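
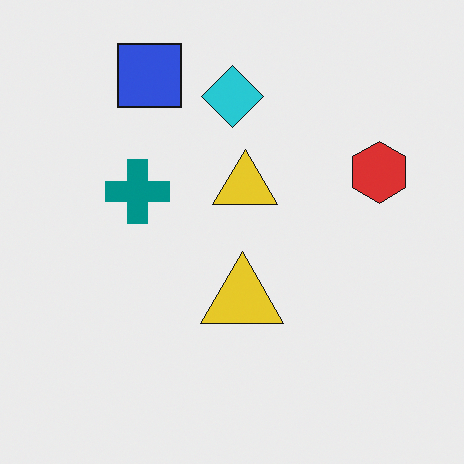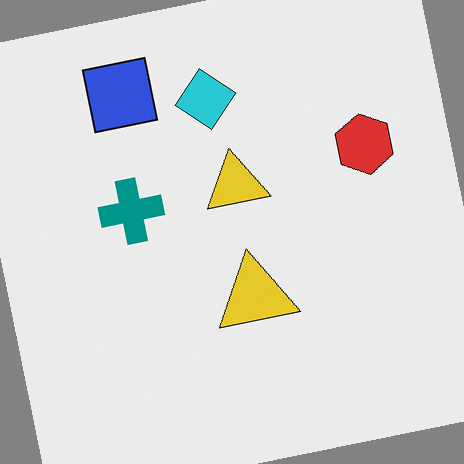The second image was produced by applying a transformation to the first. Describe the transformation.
The second image is the first rotated counter-clockwise by a slight angle.

Every shape is tilted by the same angle and the image corners show triangular fill wedges — a whole-image rotation by a non-right angle.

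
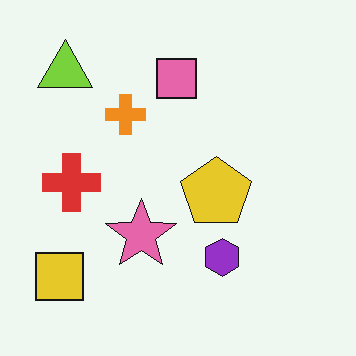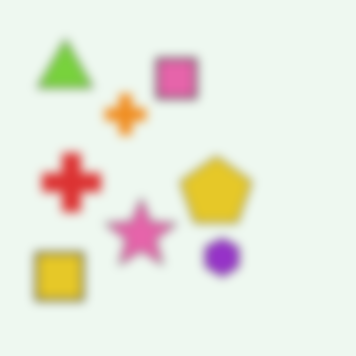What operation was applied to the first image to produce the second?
This is the original image strongly gaussian-blurred.

Shape edges and outlines are uniformly softened across the whole image.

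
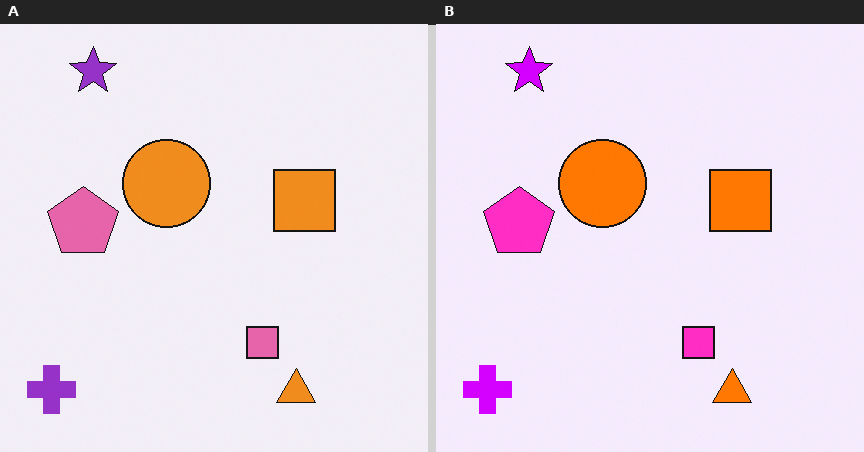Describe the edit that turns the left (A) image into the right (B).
The right (B) image is the left (A) heavily oversaturated.

All colors are more vivid — a global saturation change.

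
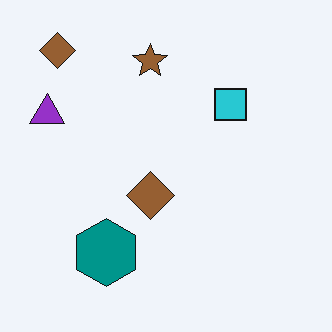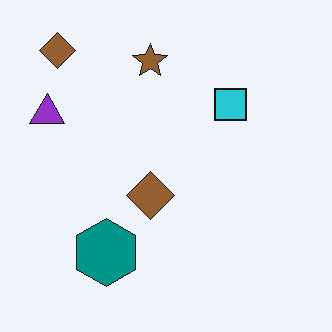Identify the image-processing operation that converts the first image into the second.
The transformation is: given moderate JPEG compression.

Blocky 8×8 compression artifacts appear around shape edges and the flat background shows ringing — characteristic JPEG degradation.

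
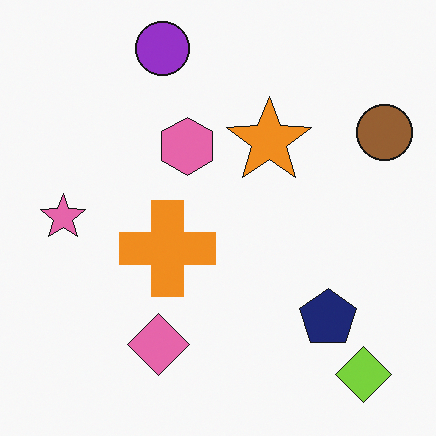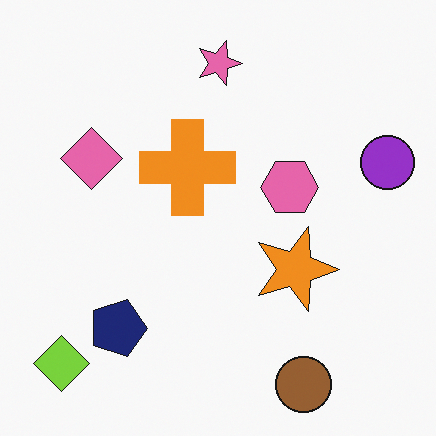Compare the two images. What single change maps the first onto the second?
It was rotated 90° clockwise.

The lime diamond sits in the bottom-right of the first image and the bottom-left of the second — consistent with a whole-image 90° clockwise rotation.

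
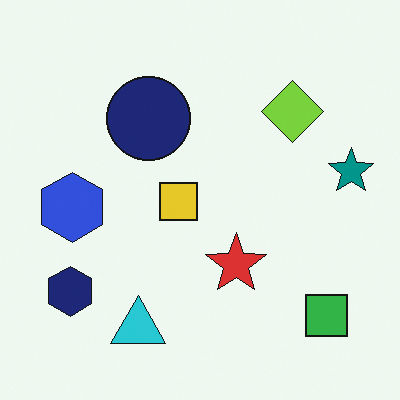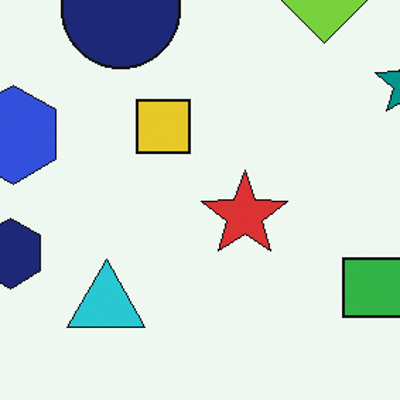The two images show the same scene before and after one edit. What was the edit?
This is the original image cropped slightly and scaled back up.

The visible shapes are larger and the field of view is narrower; shapes near the original edges may be partly or wholly outside the frame — a crop-and-rescale.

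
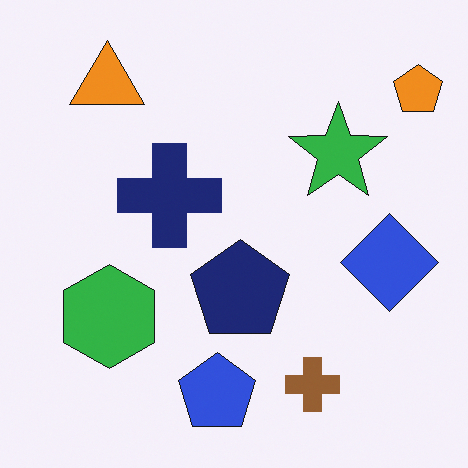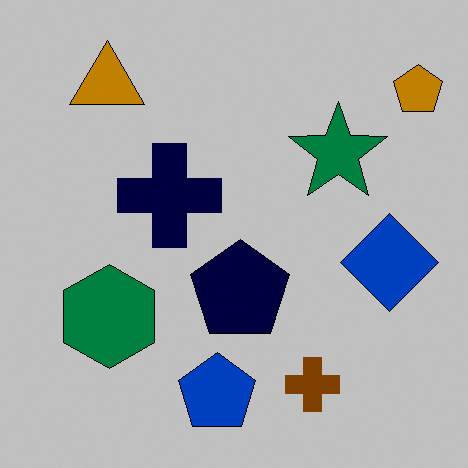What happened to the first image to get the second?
This is the original image aggressively posterized.

Each flat color has snapped to a coarser quantized level — most visibly, the near-white background has dropped to a flat grey.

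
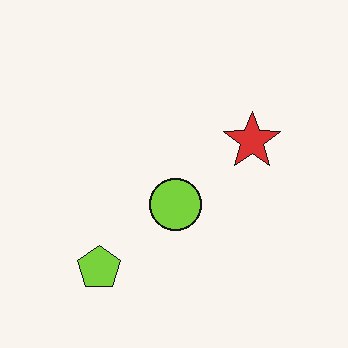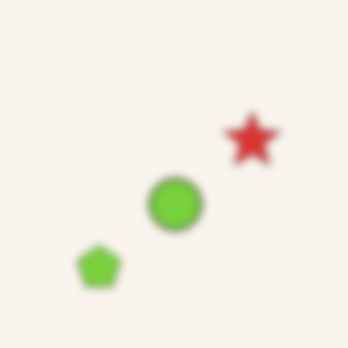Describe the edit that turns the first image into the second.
Moderately blurred.

Shape edges and outlines are uniformly softened across the whole image.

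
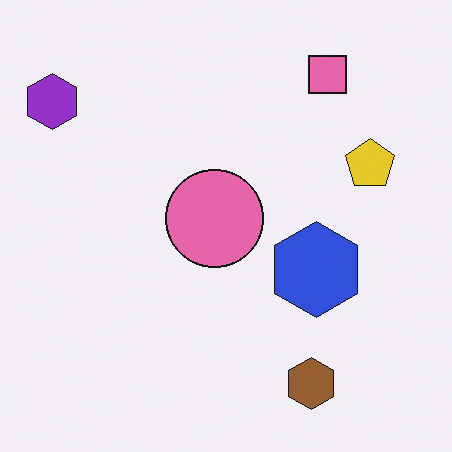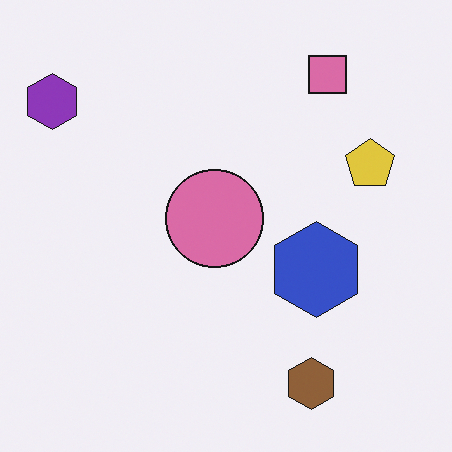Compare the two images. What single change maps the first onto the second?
The second image is the first slightly desaturated.

All colors are more muted and greyish — a global saturation change.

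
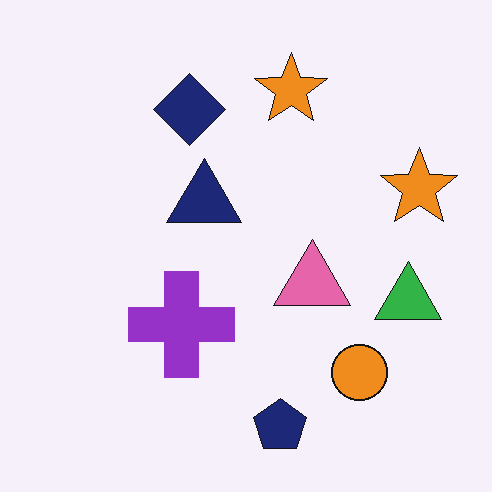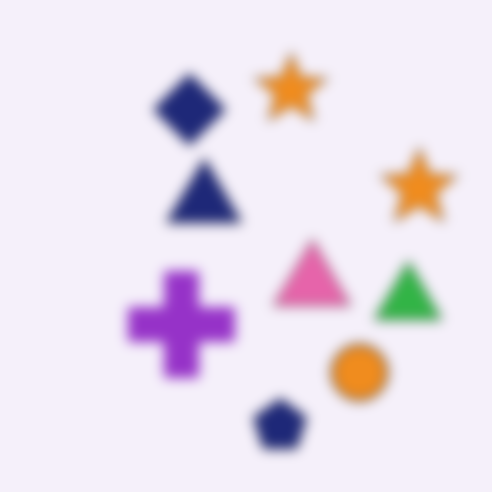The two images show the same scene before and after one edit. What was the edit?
The transformation is: heavily blurred.

Shape edges and outlines are uniformly softened across the whole image.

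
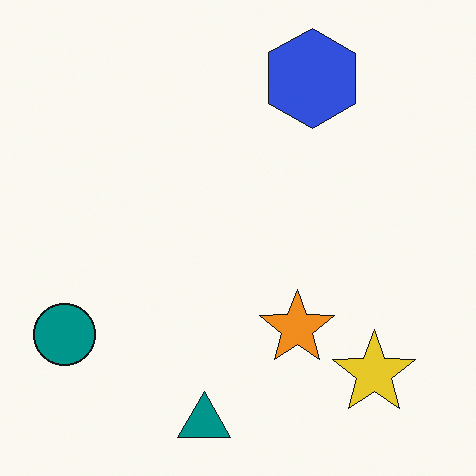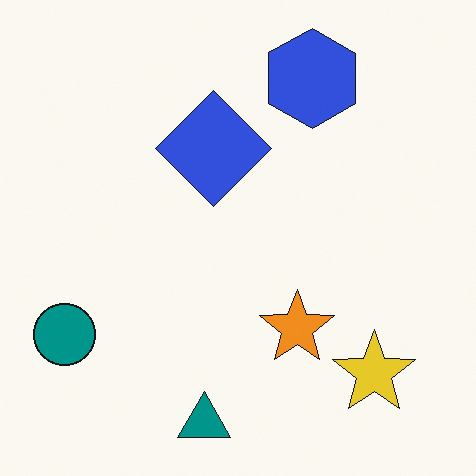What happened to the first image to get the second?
This is the original image overlaid with an additional blue diamond.

A blue diamond appears in the second image that is absent from the first.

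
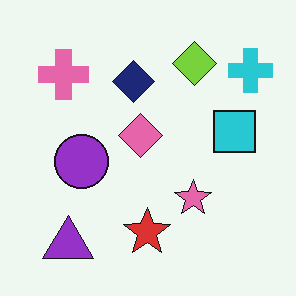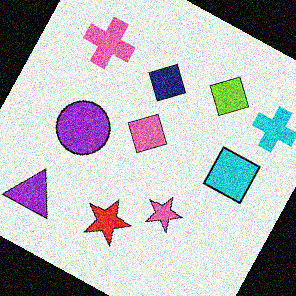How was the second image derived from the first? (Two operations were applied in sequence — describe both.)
The second image is the first rotated clockwise by a moderate amount, then degraded with strong gaussian noise.

Every shape is tilted by the same angle and the image corners show triangular fill wedges — a whole-image rotation by a non-right angle. Random speckle covers the whole image, including the flat background.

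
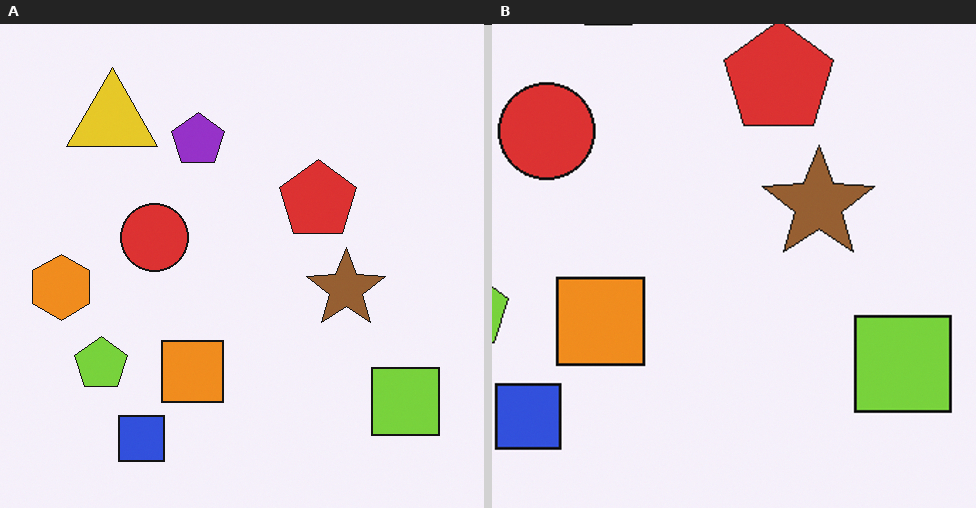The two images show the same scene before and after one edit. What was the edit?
Cropped slightly and scaled back up.

The visible shapes are larger and the field of view is narrower; shapes near the original edges may be partly or wholly outside the frame — a crop-and-rescale.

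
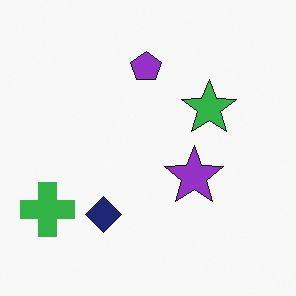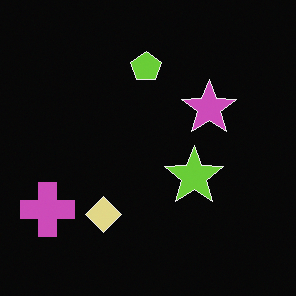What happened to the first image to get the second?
The transformation is: color-inverted (negative).

The light background has become dark and every shape's color is its complement — a photographic negative.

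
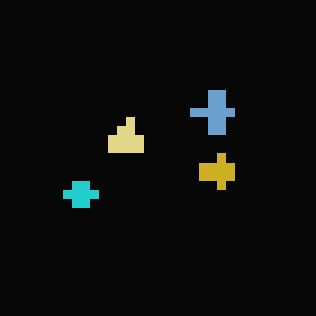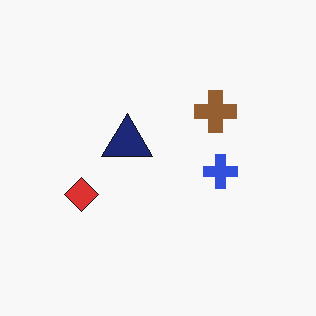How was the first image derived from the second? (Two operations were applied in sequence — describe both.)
This is the original image color-inverted (negative), then heavily pixelated into large blocks.

The light background has become dark and every shape's color is its complement — a photographic negative. Shapes are reduced to large square blocks; fine edges and outlines are lost — a downscale-then-upscale (mosaic) effect.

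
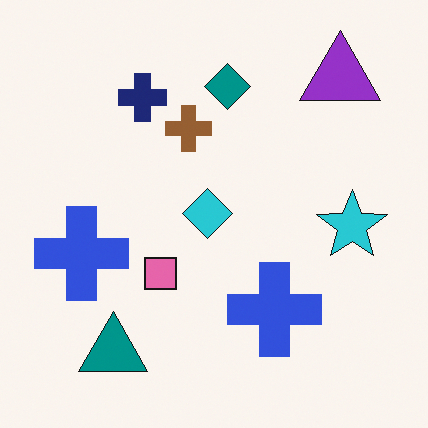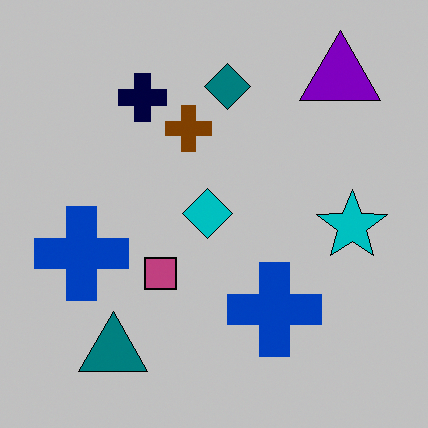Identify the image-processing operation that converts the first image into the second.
The second image is the first aggressively posterized.

Each flat color has snapped to a coarser quantized level — most visibly, the near-white background has dropped to a flat grey.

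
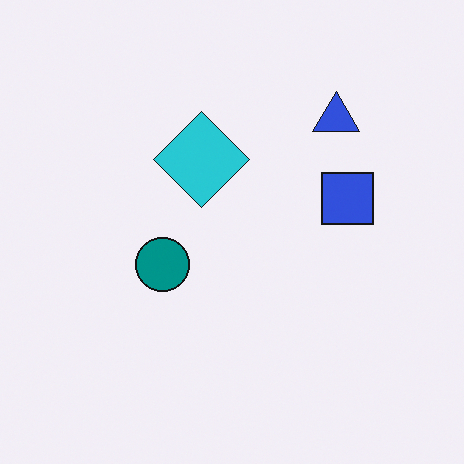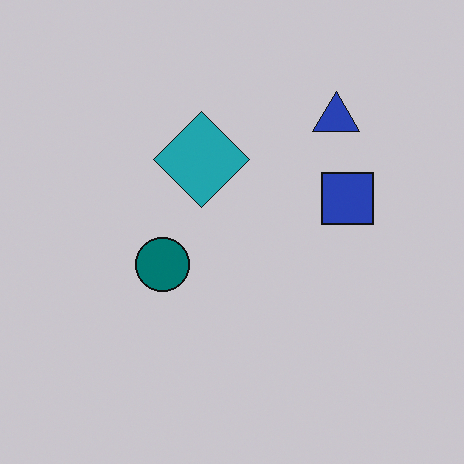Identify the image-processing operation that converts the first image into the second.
The second image is the first darkened a little.

Every pixel — background and shapes alike — is uniformly darkened.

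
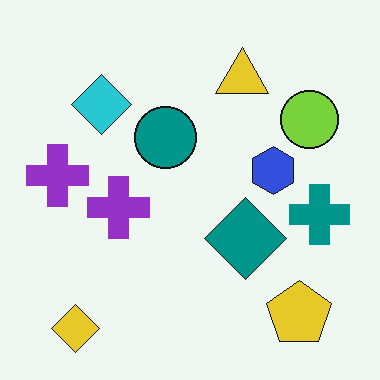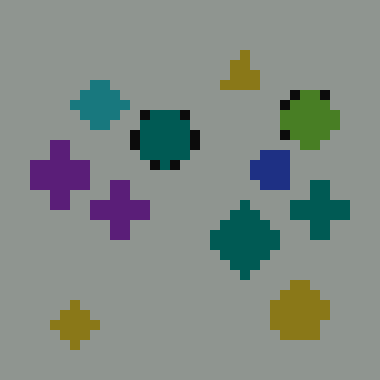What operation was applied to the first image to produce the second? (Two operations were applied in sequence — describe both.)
It was darkened a lot, then heavily pixelated into large blocks.

Every pixel — background and shapes alike — is uniformly darkened. Shapes are reduced to large square blocks; fine edges and outlines are lost — a downscale-then-upscale (mosaic) effect.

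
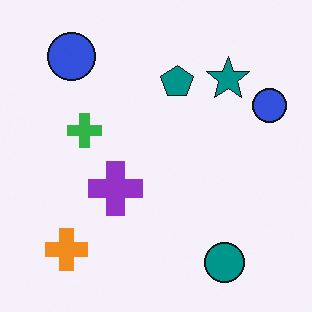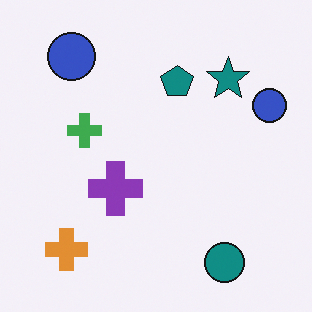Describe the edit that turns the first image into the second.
This is the original image slightly desaturated.

All colors are more muted and greyish — a global saturation change.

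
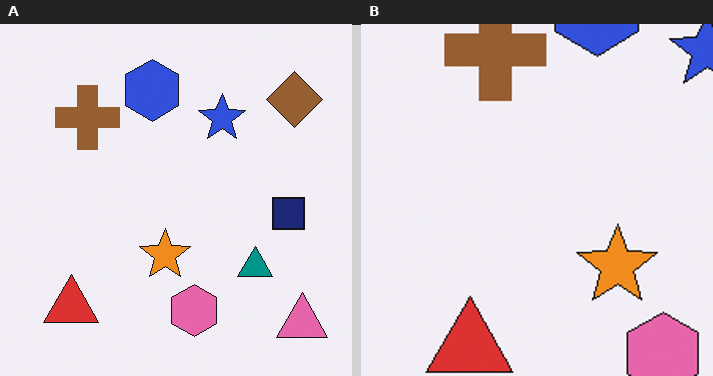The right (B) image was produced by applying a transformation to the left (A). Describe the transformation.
Cropped to a modestly smaller region and rescaled.

The visible shapes are larger and the field of view is narrower; shapes near the original edges may be partly or wholly outside the frame — a crop-and-rescale.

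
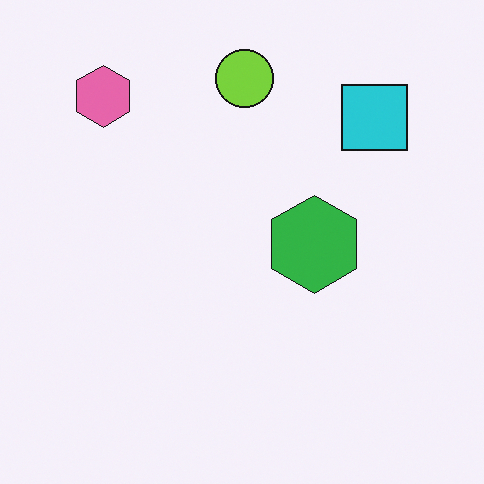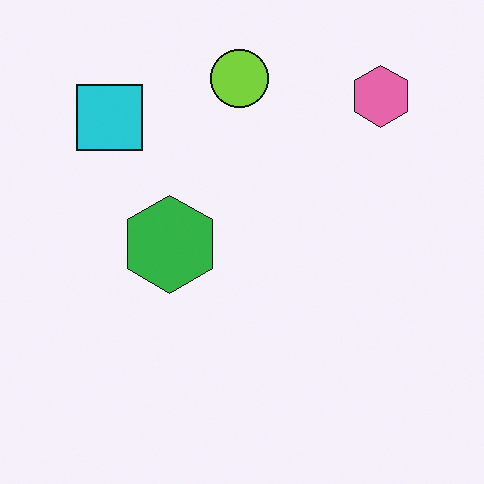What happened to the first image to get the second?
Flipped horizontally (left ↔ right).

The pink hexagon is in the top-left of the first image and the top-right of the second — shapes on opposite sides of the vertical midline have swapped in a mirror flip.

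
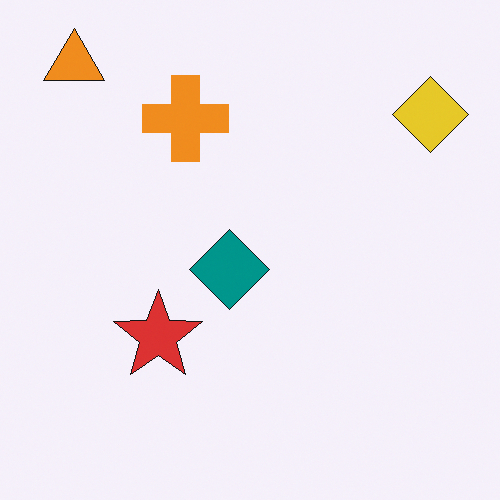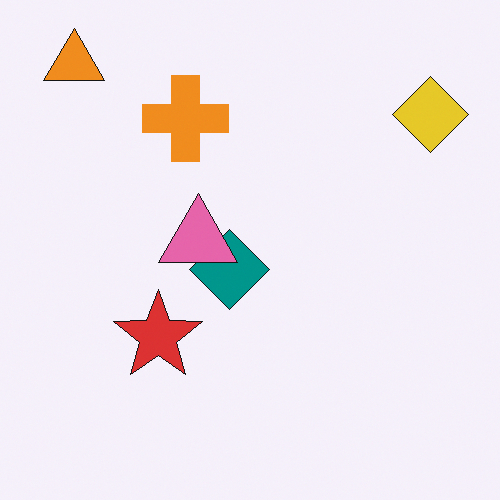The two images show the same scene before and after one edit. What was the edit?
Overlaid with an additional pink triangle.

A pink triangle appears in the second image that is absent from the first.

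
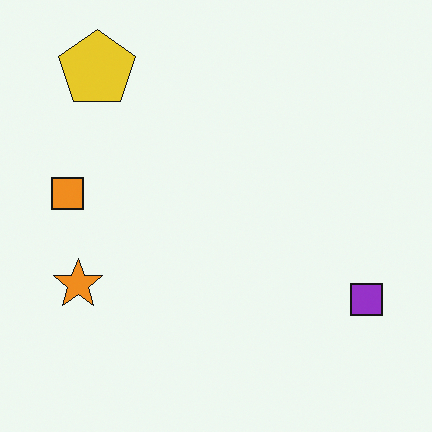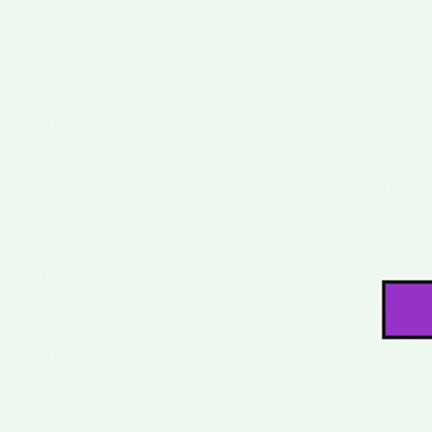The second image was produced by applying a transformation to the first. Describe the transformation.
The image was cropped to a noticeably smaller region and rescaled.

The visible shapes are larger and the field of view is narrower; shapes near the original edges may be partly or wholly outside the frame — a crop-and-rescale.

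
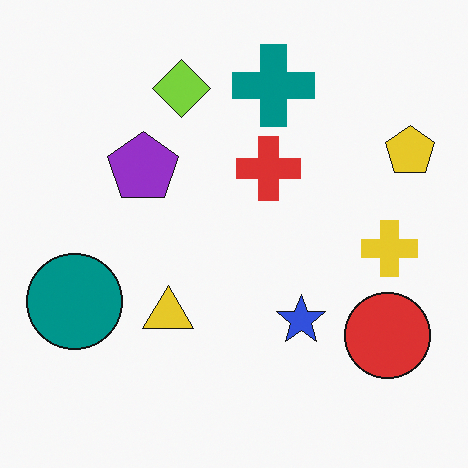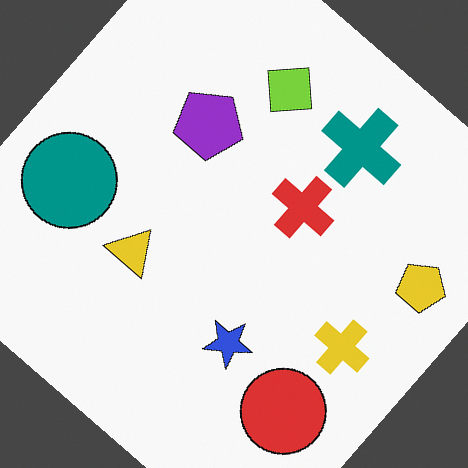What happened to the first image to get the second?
The image was rotated clockwise by a large amount — several tens of degrees.

Every shape is tilted by the same angle and the image corners show triangular fill wedges — a whole-image rotation by a non-right angle.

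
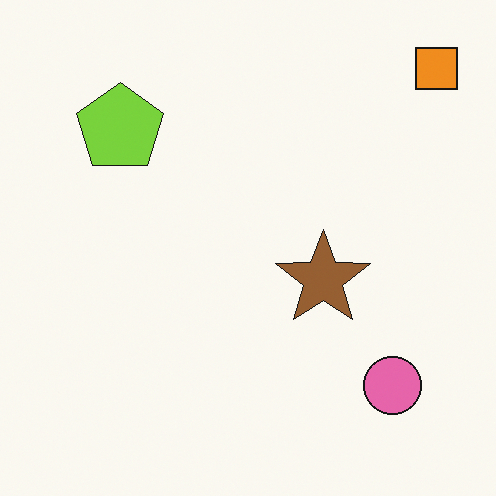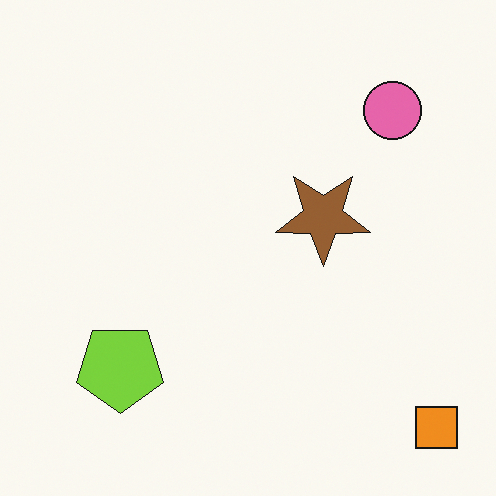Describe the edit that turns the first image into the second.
It was flipped vertically (top ↔ bottom).

The orange square is in the top-right of the first image and the bottom-right of the second — shapes on opposite sides of the horizontal midline have swapped in a mirror flip.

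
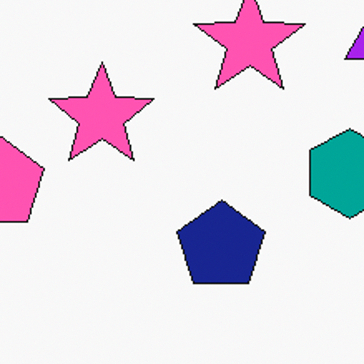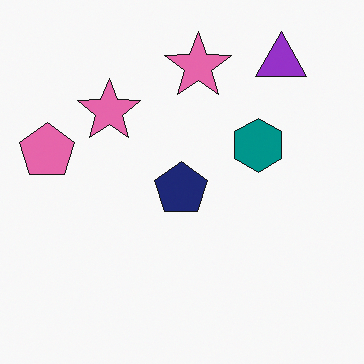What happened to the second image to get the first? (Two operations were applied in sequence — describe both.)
Cropped to a noticeably smaller region and rescaled, then slightly oversaturated.

The visible shapes are larger and the field of view is narrower; shapes near the original edges may be partly or wholly outside the frame — a crop-and-rescale. All colors are more vivid — a global saturation change.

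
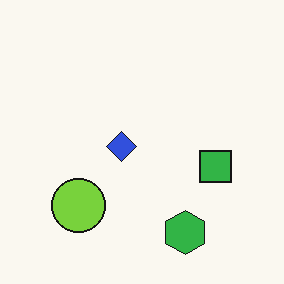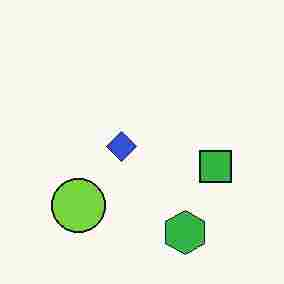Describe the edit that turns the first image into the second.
The image was heavily JPEG-compressed with obvious blocking artifacts.

Blocky 8×8 compression artifacts appear around shape edges and the flat background shows ringing — characteristic JPEG degradation.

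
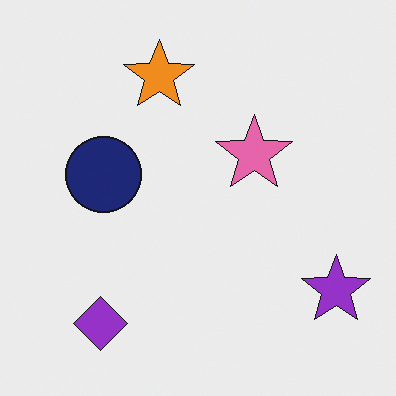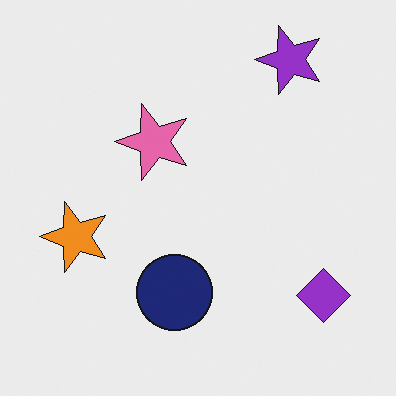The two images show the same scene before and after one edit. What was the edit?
It was rotated 90° counter-clockwise.

The purple star sits in the bottom-right of the first image and the top-right of the second — consistent with a whole-image 90° counter-clockwise rotation.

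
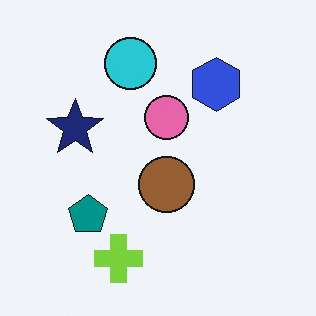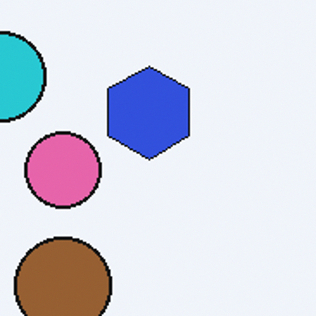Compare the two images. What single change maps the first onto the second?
This is the original image cropped tightly and scaled back up.

The visible shapes are larger and the field of view is narrower; shapes near the original edges may be partly or wholly outside the frame — a crop-and-rescale.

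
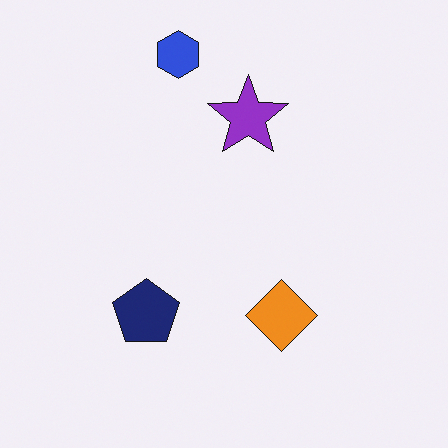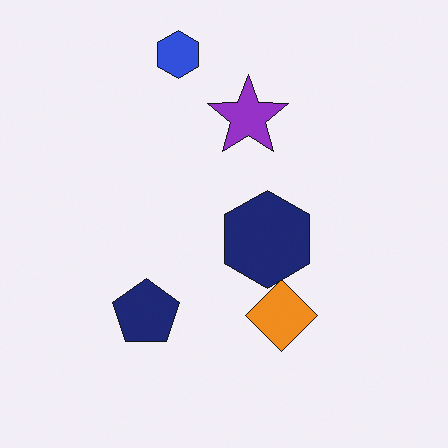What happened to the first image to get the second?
Overlaid with an additional navy hexagon.

A navy hexagon appears in the second image that is absent from the first.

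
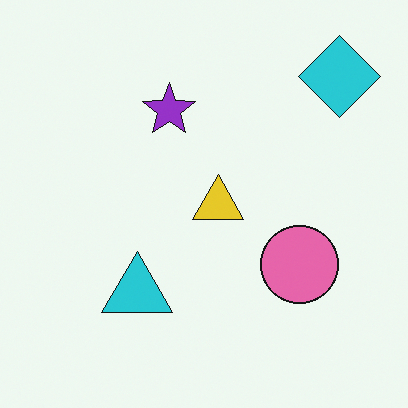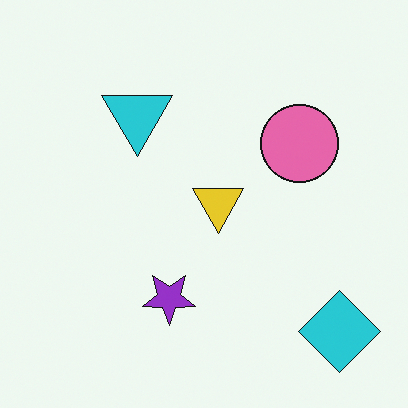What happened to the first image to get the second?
This is the original image flipped vertically (top ↔ bottom).

The cyan diamond is in the top-right of the first image and the bottom-right of the second — shapes on opposite sides of the horizontal midline have swapped in a mirror flip.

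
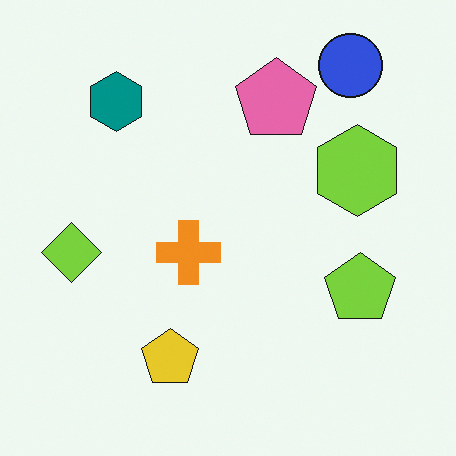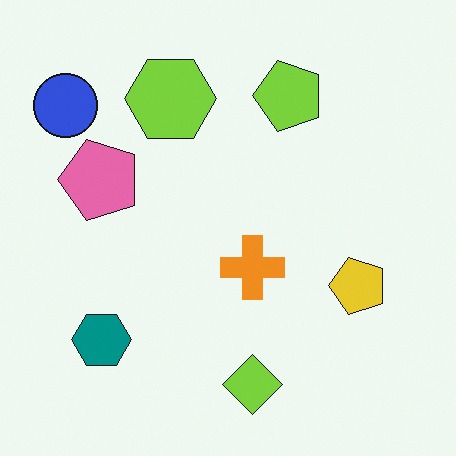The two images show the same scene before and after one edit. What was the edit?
The second image is the first rotated 90° counter-clockwise.

The blue circle sits in the top-right of the first image and the top-left of the second — consistent with a whole-image 90° counter-clockwise rotation.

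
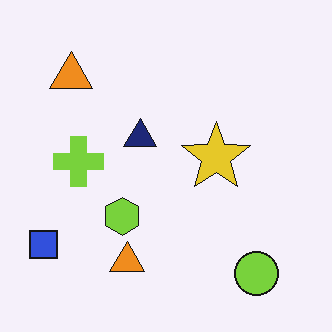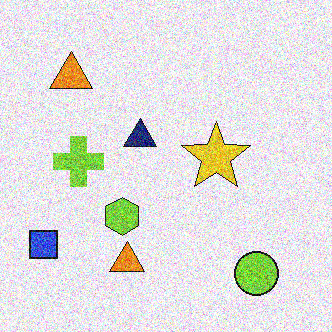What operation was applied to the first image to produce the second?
It was degraded with a thick layer of grain.

Random speckle covers the whole image, including the flat background.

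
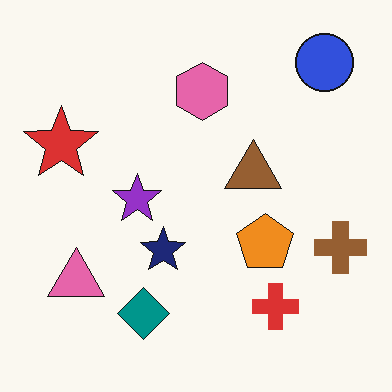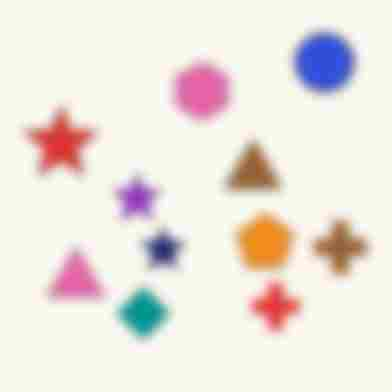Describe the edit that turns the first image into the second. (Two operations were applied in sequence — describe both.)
This is the original image heavily blurred, then degraded with heavy JPEG compression.

Shape edges and outlines are uniformly softened across the whole image. Blocky 8×8 compression artifacts appear around shape edges and the flat background shows ringing — characteristic JPEG degradation.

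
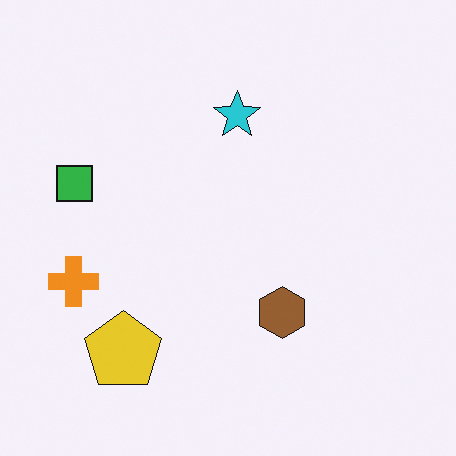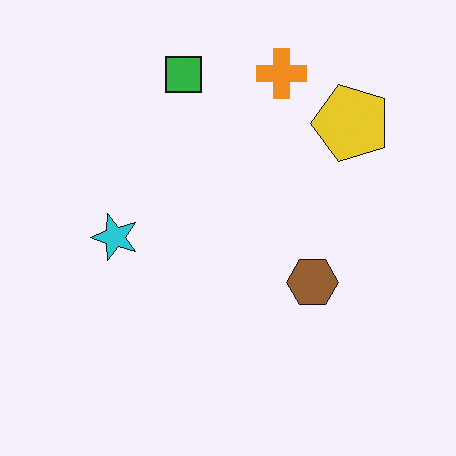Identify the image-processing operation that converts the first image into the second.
It was transposed (reflected across the top-left ↔ bottom-right diagonal).

Shapes have swapped their row and column positions — what was in the top-right is now in the bottom-left — a diagonal reflection.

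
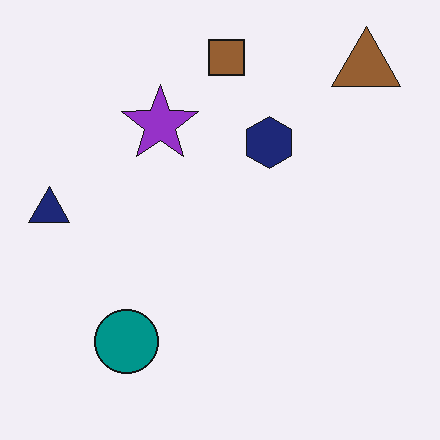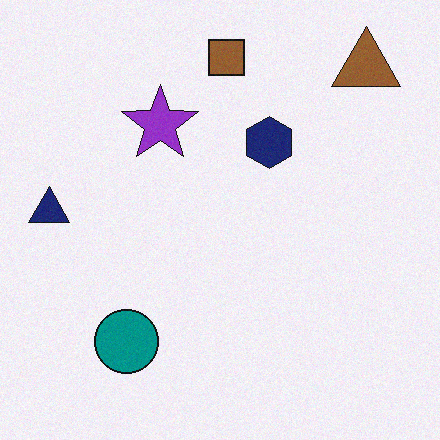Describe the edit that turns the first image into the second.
The second image is the first degraded with subtle gaussian noise.

Random speckle covers the whole image, including the flat background.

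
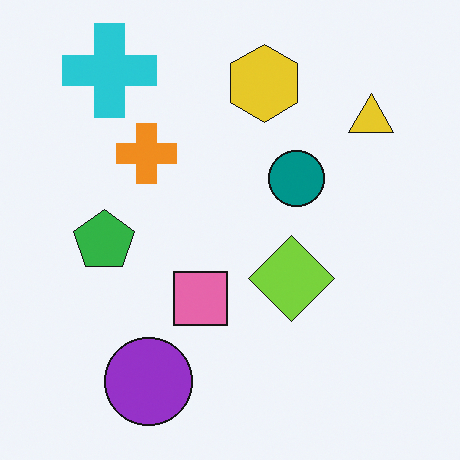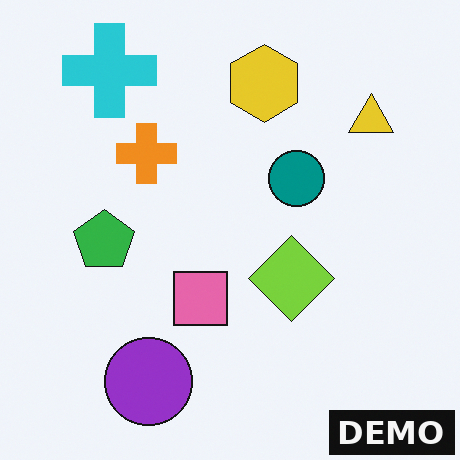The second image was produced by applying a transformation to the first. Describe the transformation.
The transformation is: watermarked with the text "DEMO" in the lower-right corner.

A dark label reading "DEMO" appears in the lower-right corner.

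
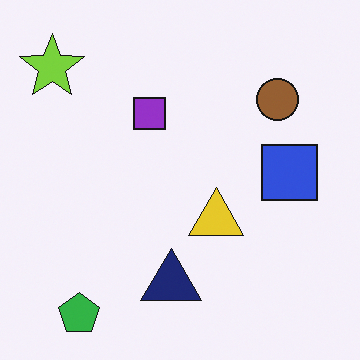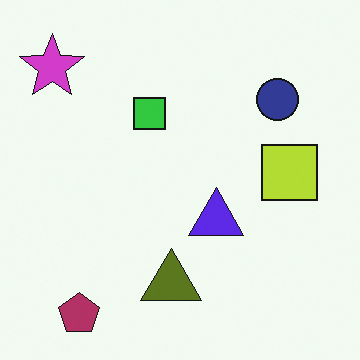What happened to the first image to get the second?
Hue-shifted by a large amount.

Every shape's color has rotated by the same amount around the hue wheel — a uniform hue shift.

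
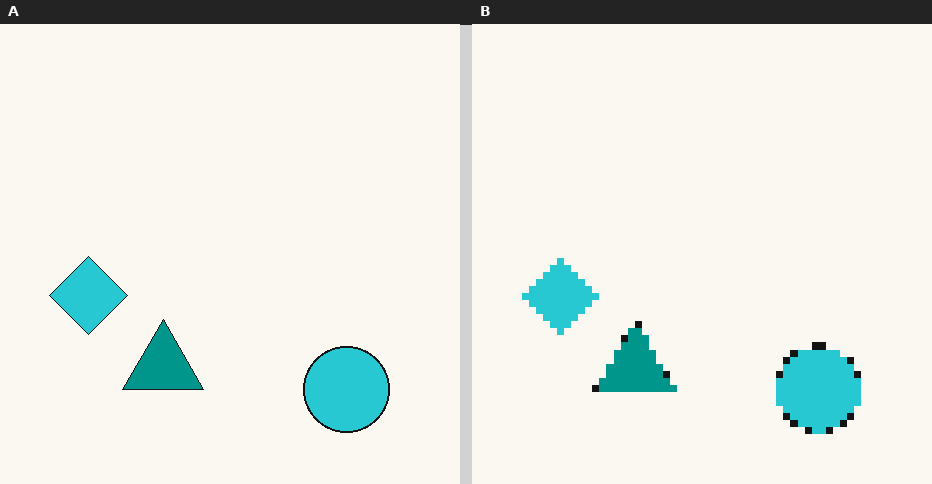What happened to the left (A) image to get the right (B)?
The right (B) image is the left (A) pixelated into visible square blocks.

Shapes are reduced to large square blocks; fine edges and outlines are lost — a downscale-then-upscale (mosaic) effect.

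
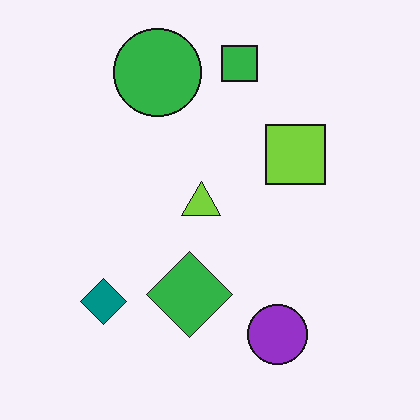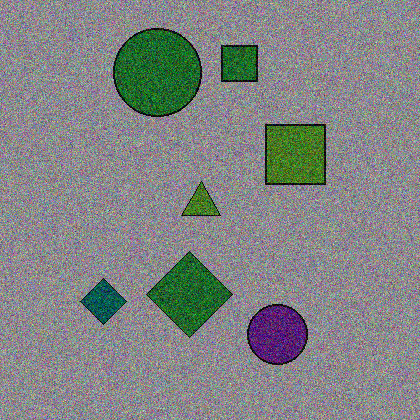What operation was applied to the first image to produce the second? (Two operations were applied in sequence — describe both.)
The image was noticeably darkened, then degraded with strong gaussian noise.

Every pixel — background and shapes alike — is uniformly darkened. Random speckle covers the whole image, including the flat background.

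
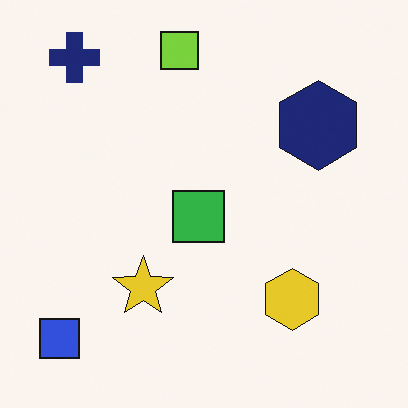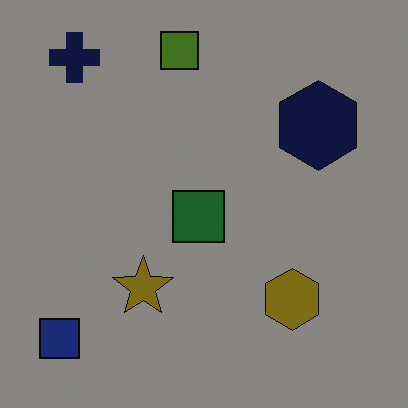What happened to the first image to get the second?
The transformation is: noticeably darkened.

Every pixel — background and shapes alike — is uniformly darkened.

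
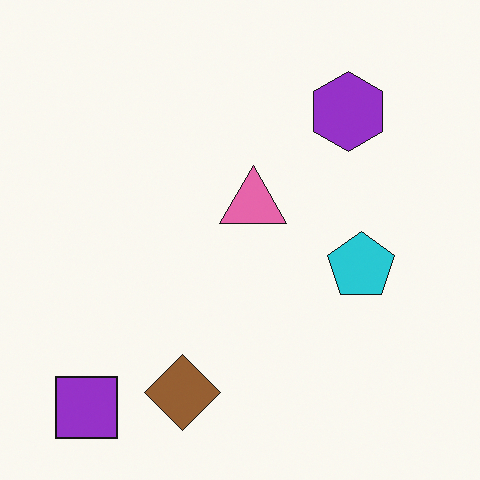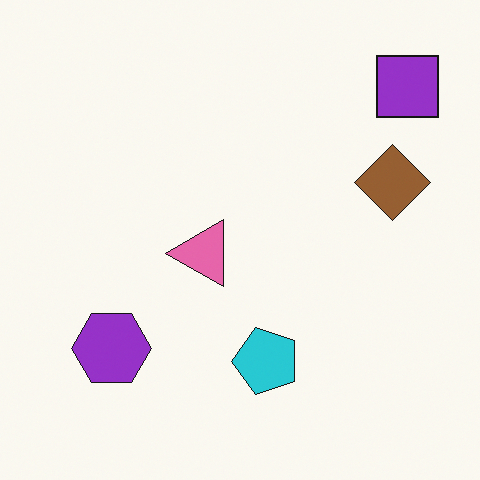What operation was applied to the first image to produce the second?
It was transposed (reflected across the top-left ↔ bottom-right diagonal).

Shapes have swapped their row and column positions — what was in the top-right is now in the bottom-left — a diagonal reflection.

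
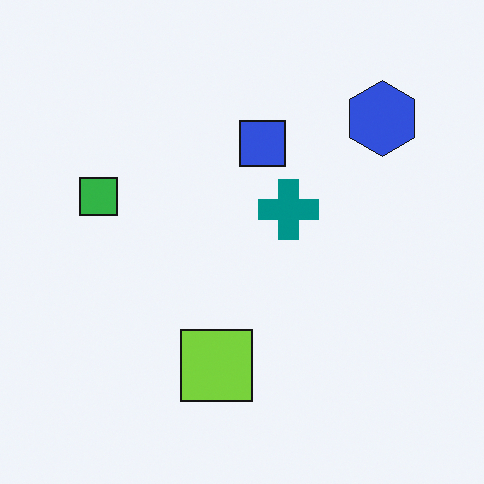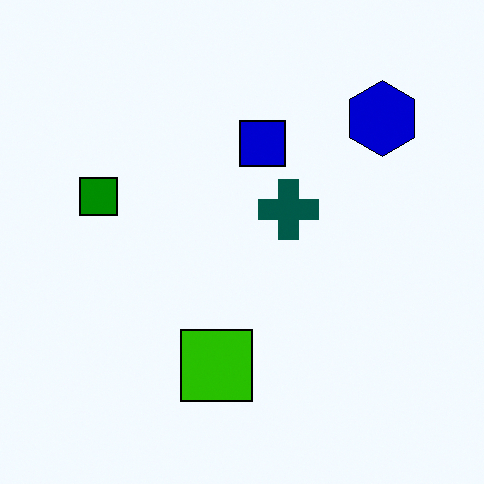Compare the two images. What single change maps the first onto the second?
This is the original image boosted in contrast.

Tones are pushed away from mid-grey across the whole image — a global contrast change.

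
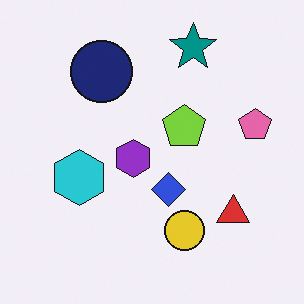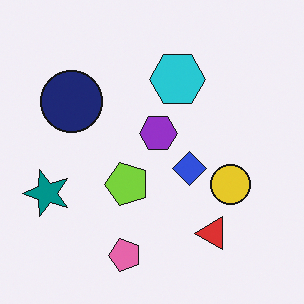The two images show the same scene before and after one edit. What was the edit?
The second image is the first transposed (reflected across the top-left ↔ bottom-right diagonal).

Shapes have swapped their row and column positions — what was in the top-right is now in the bottom-left — a diagonal reflection.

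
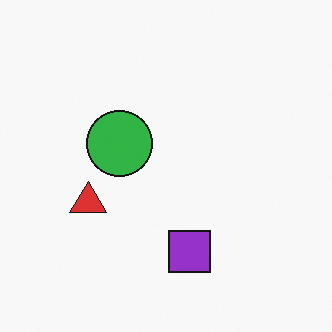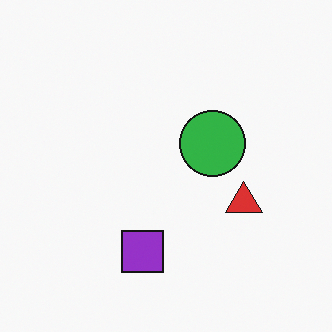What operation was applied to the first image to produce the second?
The transformation is: flipped horizontally (left ↔ right).

The red triangle is in the left of the first image and the right of the second — shapes on opposite sides of the vertical midline have swapped in a mirror flip.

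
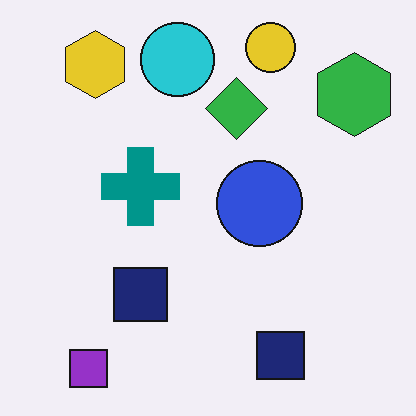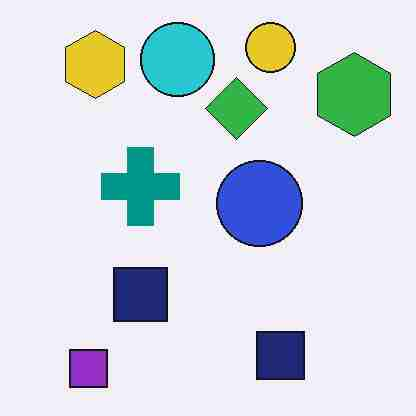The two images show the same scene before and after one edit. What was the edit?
Degraded with heavy JPEG compression.

Blocky 8×8 compression artifacts appear around shape edges and the flat background shows ringing — characteristic JPEG degradation.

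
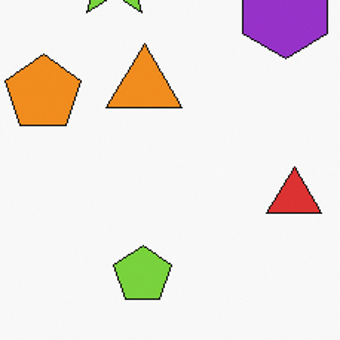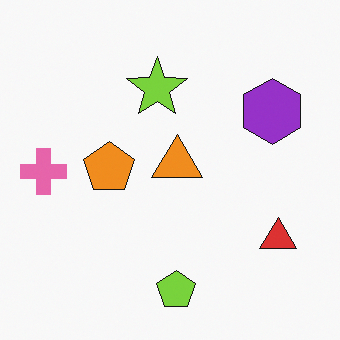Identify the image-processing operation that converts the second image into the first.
The first image is the second cropped slightly and scaled back up.

The visible shapes are larger and the field of view is narrower; shapes near the original edges may be partly or wholly outside the frame — a crop-and-rescale.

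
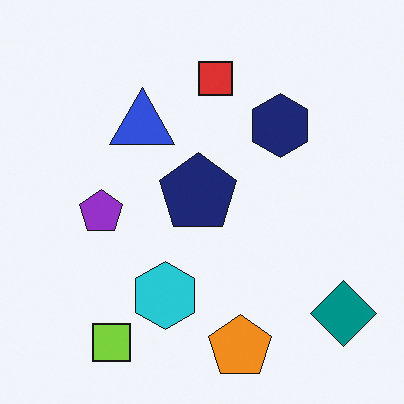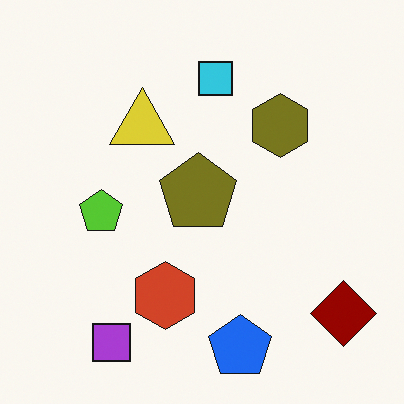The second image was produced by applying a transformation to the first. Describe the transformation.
Hue-shifted by a large amount.

Every shape's color has rotated by the same amount around the hue wheel — a uniform hue shift.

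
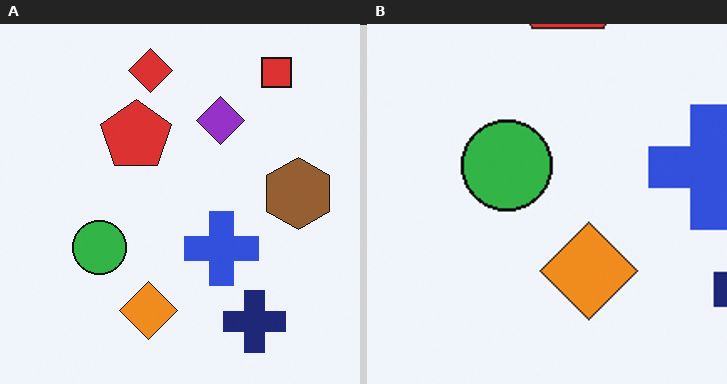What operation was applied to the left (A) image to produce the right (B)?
This is the original image cropped to a noticeably smaller region and rescaled.

The visible shapes are larger and the field of view is narrower; shapes near the original edges may be partly or wholly outside the frame — a crop-and-rescale.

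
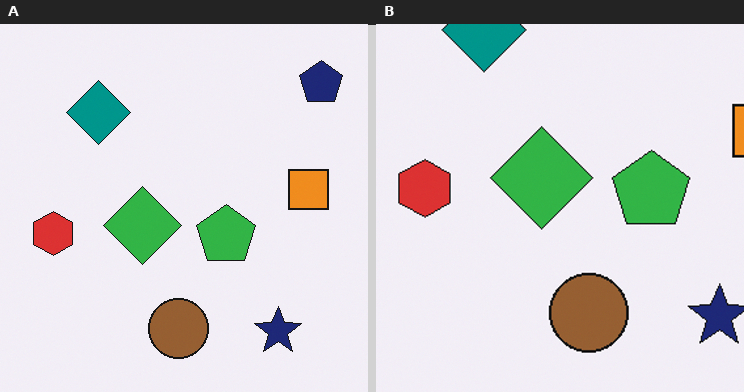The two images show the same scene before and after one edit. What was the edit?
This is the original image cropped slightly and scaled back up.

The visible shapes are larger and the field of view is narrower; shapes near the original edges may be partly or wholly outside the frame — a crop-and-rescale.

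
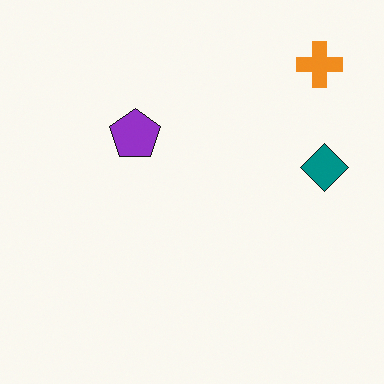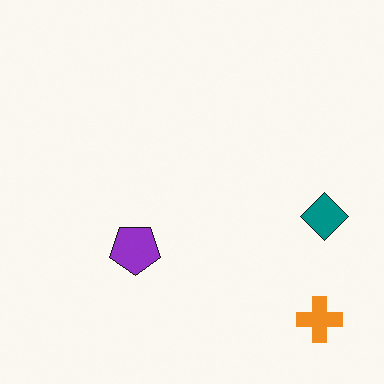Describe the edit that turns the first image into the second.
It was flipped vertically (top ↔ bottom).

The orange cross is in the top-right of the first image and the bottom-right of the second — shapes on opposite sides of the horizontal midline have swapped in a mirror flip.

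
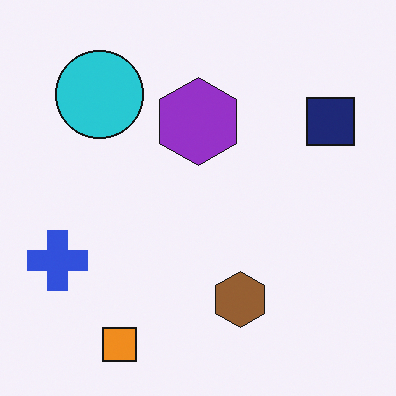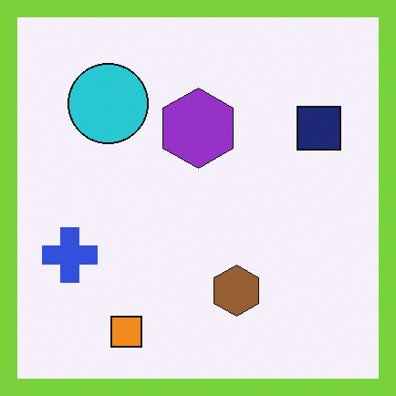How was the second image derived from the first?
The image was framed with a lime border.

A solid lime frame runs around the edge of the second image, with the content slightly shrunk inside it.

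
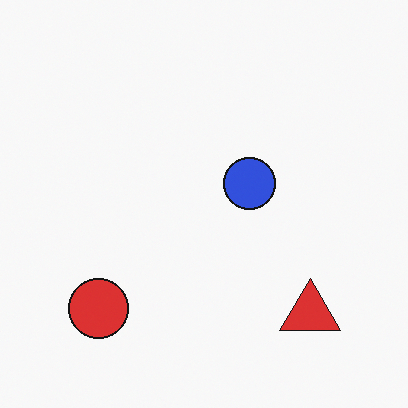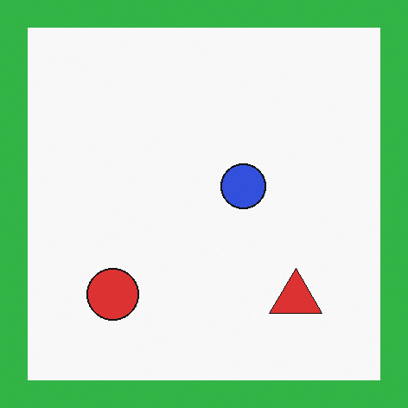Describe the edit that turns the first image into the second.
This is the original image framed with a green border.

A solid green frame runs around the edge of the second image, with the content slightly shrunk inside it.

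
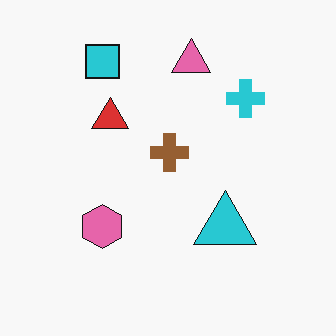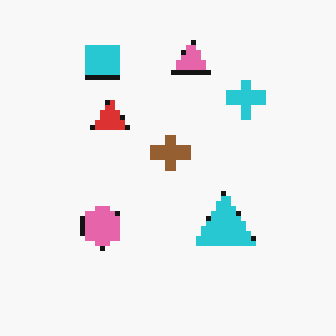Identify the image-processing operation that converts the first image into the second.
Lightly pixelated (a mild mosaic effect).

Shapes are reduced to large square blocks; fine edges and outlines are lost — a downscale-then-upscale (mosaic) effect.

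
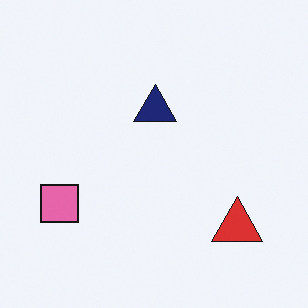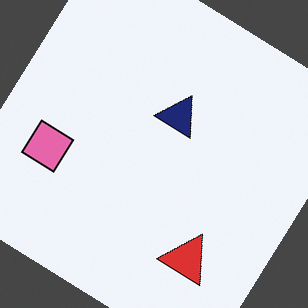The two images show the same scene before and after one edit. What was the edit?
Rotated clockwise by a large amount — several tens of degrees.

Every shape is tilted by the same angle and the image corners show triangular fill wedges — a whole-image rotation by a non-right angle.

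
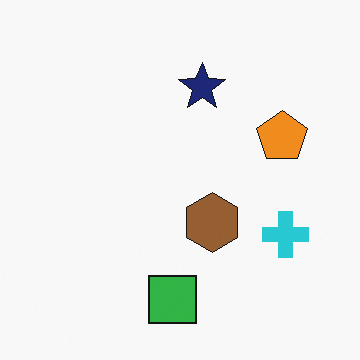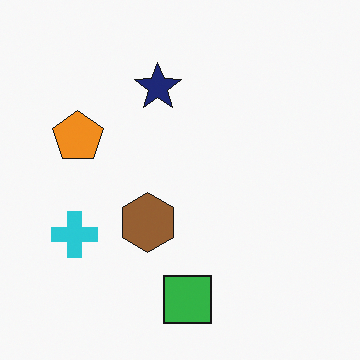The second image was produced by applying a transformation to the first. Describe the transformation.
The transformation is: flipped horizontally (left ↔ right).

The cyan cross is in the right of the first image and the left of the second — shapes on opposite sides of the vertical midline have swapped in a mirror flip.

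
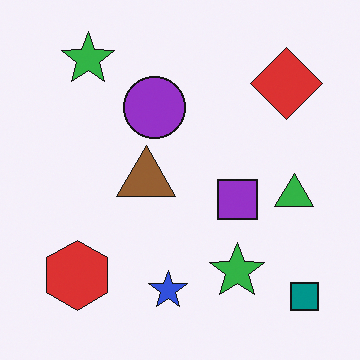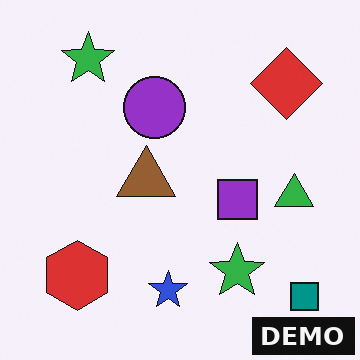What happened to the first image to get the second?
Watermarked with the text "DEMO" in the lower-right corner.

A dark label reading "DEMO" appears in the lower-right corner.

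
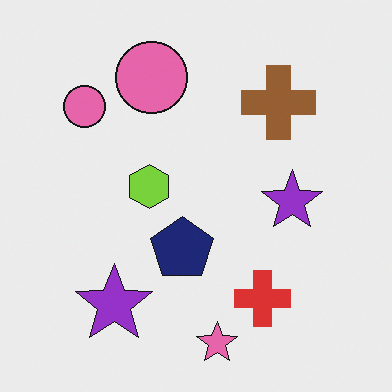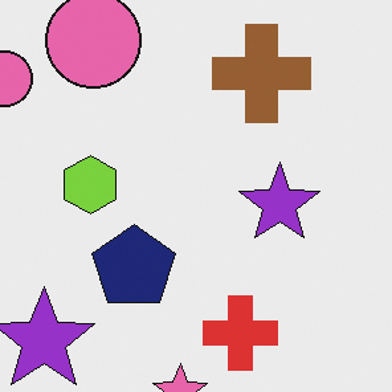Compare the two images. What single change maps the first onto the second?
It was cropped to a modestly smaller region and rescaled.

The visible shapes are larger and the field of view is narrower; shapes near the original edges may be partly or wholly outside the frame — a crop-and-rescale.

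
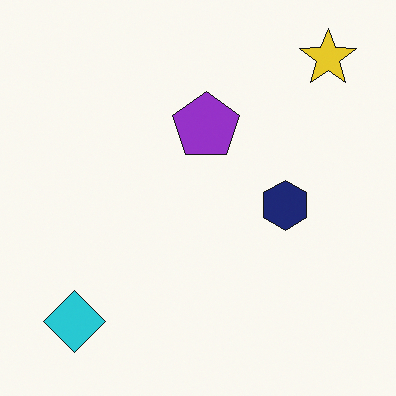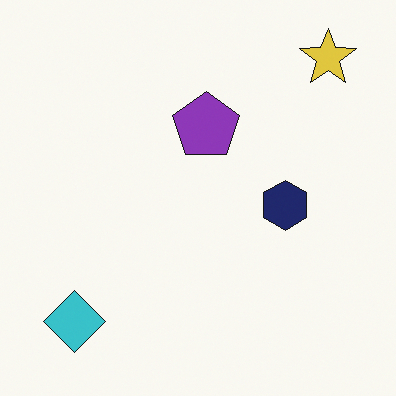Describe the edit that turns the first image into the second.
The transformation is: slightly desaturated.

All colors are more muted and greyish — a global saturation change.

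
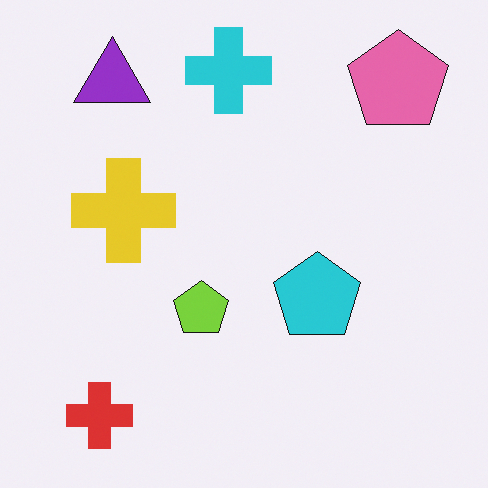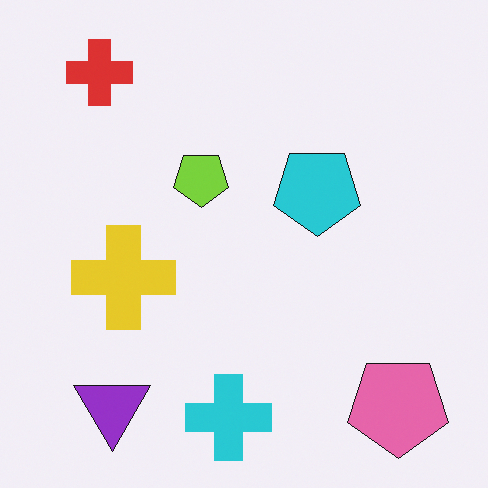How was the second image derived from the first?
The image was flipped vertically (top ↔ bottom).

The cyan cross is in the top of the first image and the bottom of the second — shapes on opposite sides of the horizontal midline have swapped in a mirror flip.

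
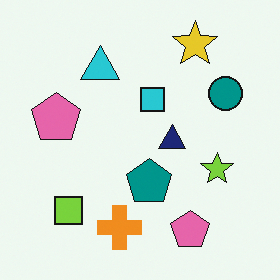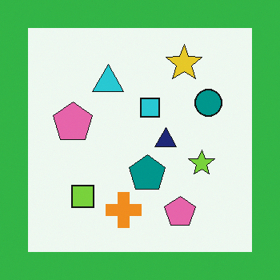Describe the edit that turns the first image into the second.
The transformation is: framed with a green border.

A solid green frame runs around the edge of the second image, with the content slightly shrunk inside it.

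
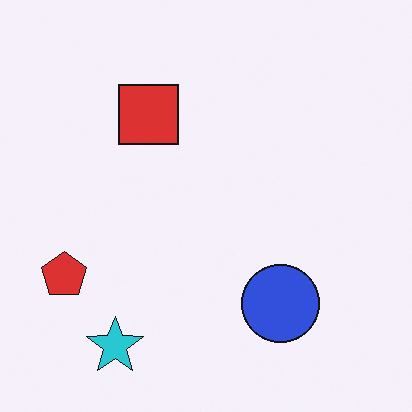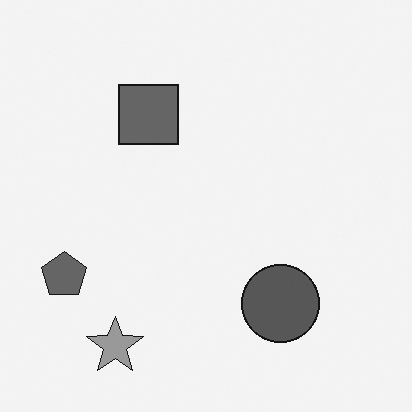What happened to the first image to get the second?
This is the original image converted to grayscale.

All color is removed — every shape is now a shade of grey.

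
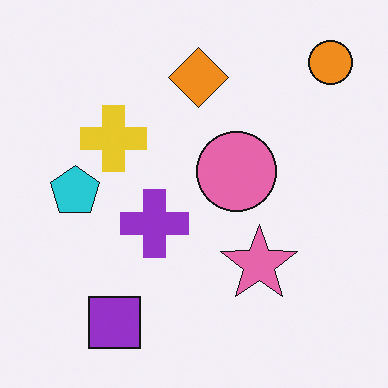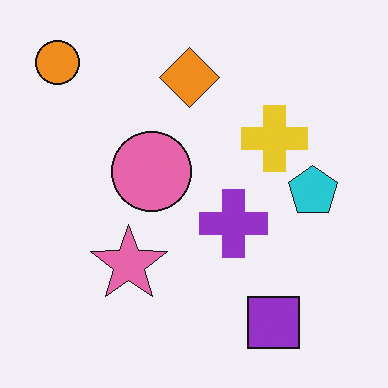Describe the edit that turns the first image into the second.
This is the original image flipped horizontally (left ↔ right).

The orange circle is in the top-right of the first image and the top-left of the second — shapes on opposite sides of the vertical midline have swapped in a mirror flip.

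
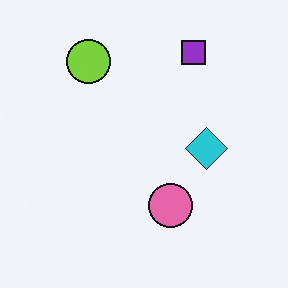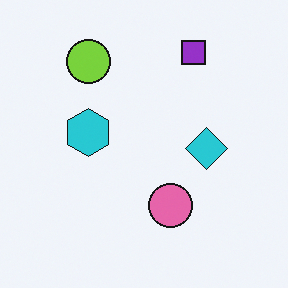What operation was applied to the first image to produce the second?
This is the original image overlaid with an additional cyan hexagon.

A cyan hexagon appears in the second image that is absent from the first.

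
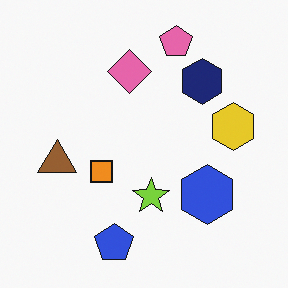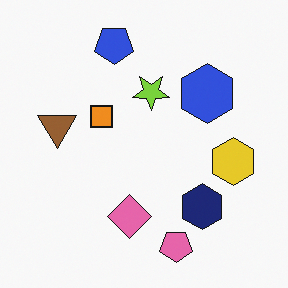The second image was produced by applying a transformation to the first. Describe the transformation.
It was flipped vertically (top ↔ bottom).

The pink pentagon is in the top of the first image and the bottom of the second — shapes on opposite sides of the horizontal midline have swapped in a mirror flip.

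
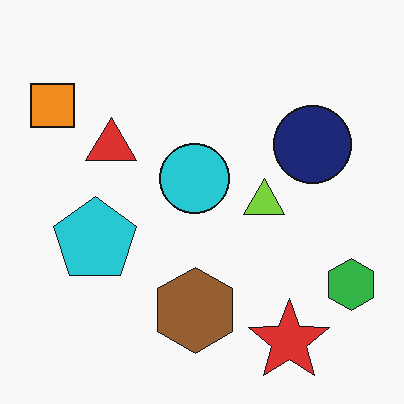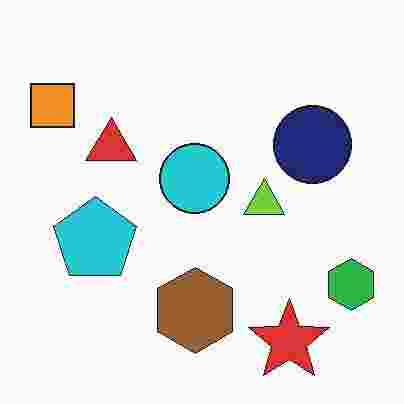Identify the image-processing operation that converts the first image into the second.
This is the original image degraded with heavy JPEG compression.

Blocky 8×8 compression artifacts appear around shape edges and the flat background shows ringing — characteristic JPEG degradation.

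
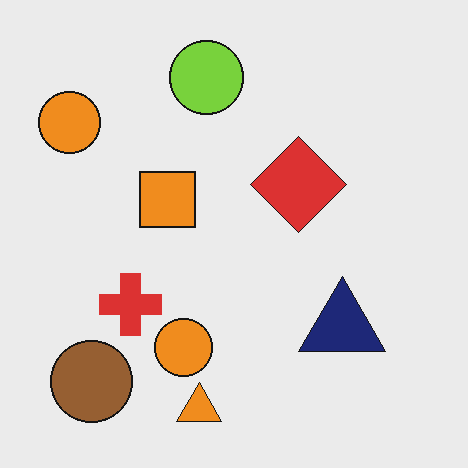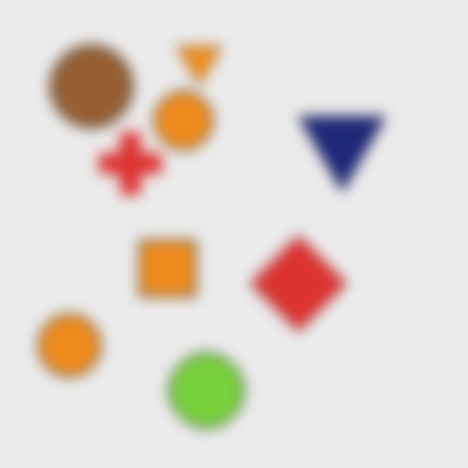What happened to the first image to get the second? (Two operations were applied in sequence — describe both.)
The transformation is: flipped vertically (top ↔ bottom), then heavily blurred.

The orange triangle is in the bottom of the first image and the top of the second — shapes on opposite sides of the horizontal midline have swapped in a mirror flip. Shape edges and outlines are uniformly softened across the whole image.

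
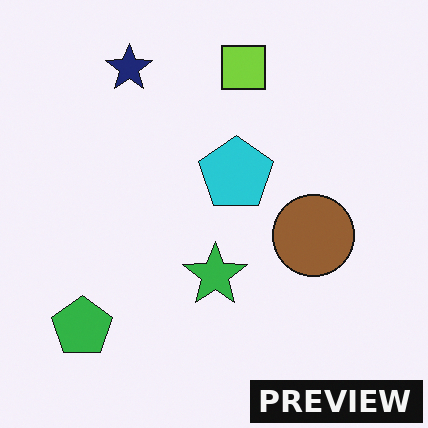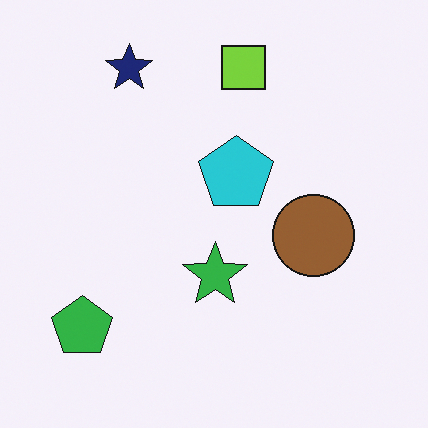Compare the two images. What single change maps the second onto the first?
This is the original image watermarked with the text "PREVIEW" in the lower-right corner.

A dark label reading "PREVIEW" appears in the lower-right corner.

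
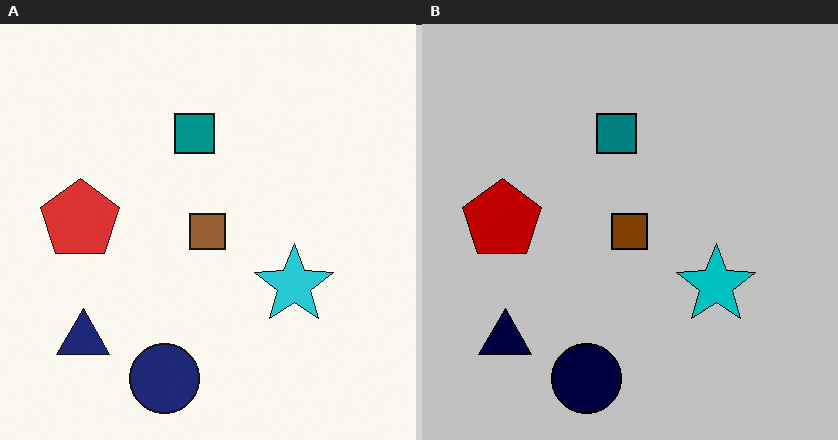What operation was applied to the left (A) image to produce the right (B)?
The right (B) image is the left (A) heavily posterized to just a handful of flat colors.

Each flat color has snapped to a coarser quantized level — most visibly, the near-white background has dropped to a flat grey.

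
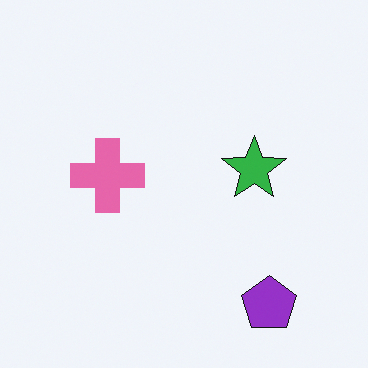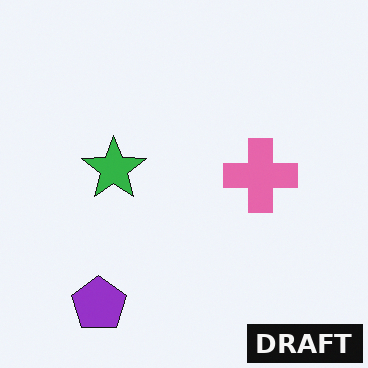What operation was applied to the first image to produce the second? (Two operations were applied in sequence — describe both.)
This is the original image flipped horizontally (left ↔ right), then watermarked with the text "DRAFT" in the lower-right corner.

The purple pentagon is in the bottom-right of the first image and the bottom-left of the second — shapes on opposite sides of the vertical midline have swapped in a mirror flip. A dark label reading "DRAFT" appears in the lower-right corner.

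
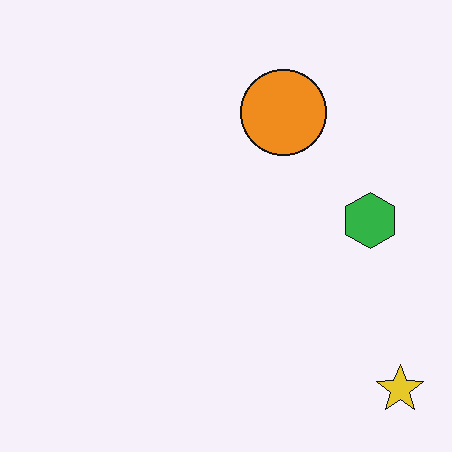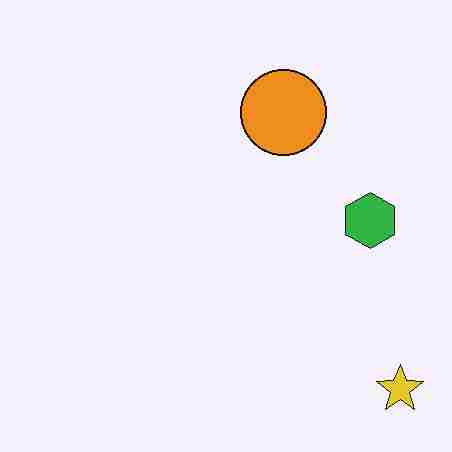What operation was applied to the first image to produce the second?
The transformation is: degraded with heavy JPEG compression.

Blocky 8×8 compression artifacts appear around shape edges and the flat background shows ringing — characteristic JPEG degradation.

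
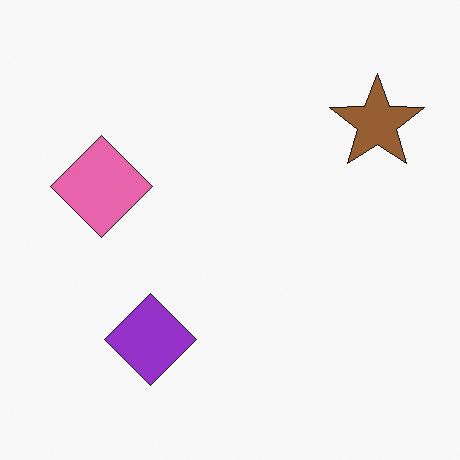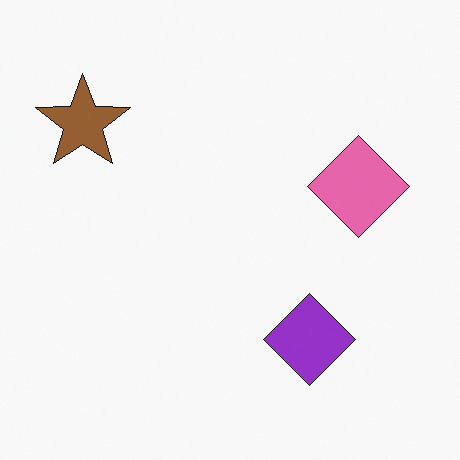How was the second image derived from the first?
The transformation is: flipped horizontally (left ↔ right).

The brown star is in the top-right of the first image and the top-left of the second — shapes on opposite sides of the vertical midline have swapped in a mirror flip.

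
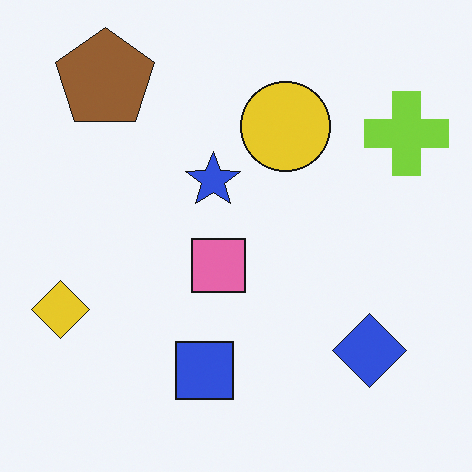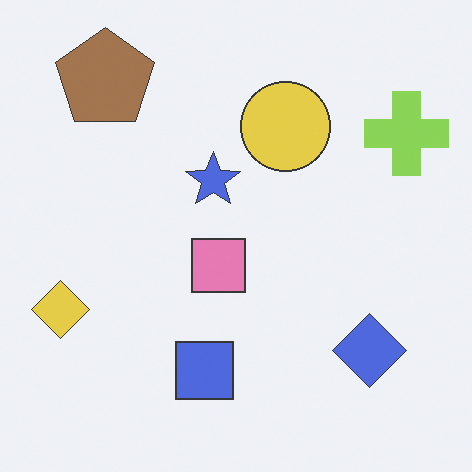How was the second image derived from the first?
It was given slightly reduced contrast.

Tones are pushed toward mid-grey across the whole image — a global contrast change.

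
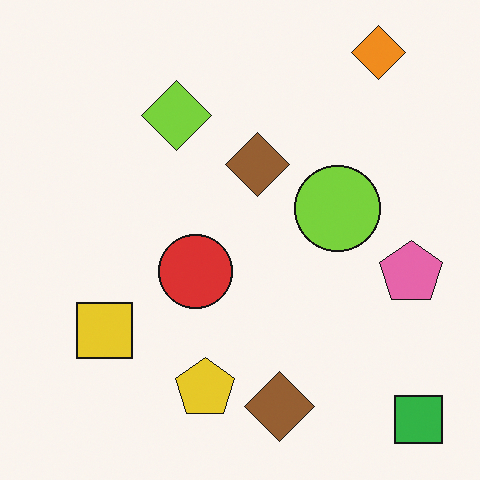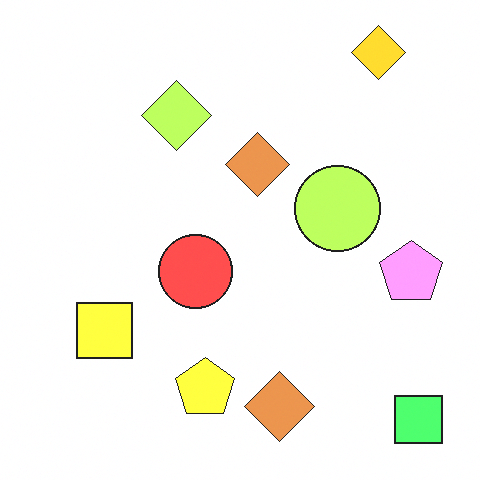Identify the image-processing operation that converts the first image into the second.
The image was noticeably brightened.

Every pixel — background and shapes alike — is uniformly brightened.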